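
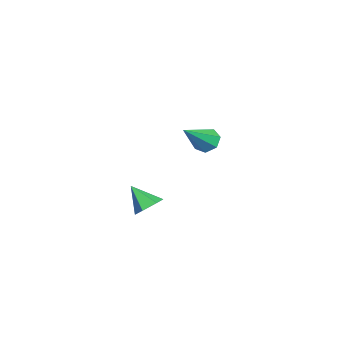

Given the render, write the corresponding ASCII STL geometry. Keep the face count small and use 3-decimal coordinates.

solid 
facet normal 0.249 0.628 -0.738
outer loop
vertex 3.453 -0.48 -3.675
vertex 3.127 0.05 -3.334
vertex 3.814 -0.08 -3.213
endloop
endfacet
facet normal 0.645 -0.750 0.145
outer loop
vertex 3.453 -0.48 -3.675
vertex 3.814 -0.08 -3.213
vertex 2.793 -0.79 -2.346
endloop
endfacet
facet normal 0.249 0.628 -0.738
outer loop
vertex 3.814 -0.08 -3.213
vertex 3.127 0.05 -3.334
vertex 3.488 0.45 -2.872
endloop
endfacet
facet normal 0.671 -0.063 0.739
outer loop
vertex 3.814 -0.08 -3.213
vertex 3.488 0.45 -2.872
vertex 2.793 -0.79 -2.346
endloop
endfacet
facet normal 0.250 0.627 -0.738
outer loop
vertex 3.488 0.45 -2.872
vertex 3.127 0.05 -3.334
vertex 2.801 0.581 -2.993
endloop
endfacet
facet normal -0.078 0.426 0.901
outer loop
vertex 3.488 0.45 -2.872
vertex 2.801 0.581 -2.993
vertex 2.793 -0.79 -2.346
endloop
endfacet
facet normal 0.250 0.627 -0.738
outer loop
vertex 2.801 0.581 -2.993
vertex 3.127 0.05 -3.334
vertex 2.44 0.181 -3.455
endloop
endfacet
facet normal -0.853 0.227 0.470
outer loop
vertex 2.801 0.581 -2.993
vertex 2.44 0.181 -3.455
vertex 2.793 -0.79 -2.346
endloop
endfacet
facet normal 0.250 0.627 -0.738
outer loop
vertex 2.44 0.181 -3.455
vertex 3.127 0.05 -3.334
vertex 2.765 -0.35 -3.796
endloop
endfacet
facet normal -0.880 -0.460 -0.123
outer loop
vertex 2.44 0.181 -3.455
vertex 2.765 -0.35 -3.796
vertex 2.793 -0.79 -2.346
endloop
endfacet
facet normal 0.248 0.628 -0.738
outer loop
vertex 2.765 -0.35 -3.796
vertex 3.127 0.05 -3.334
vertex 3.453 -0.48 -3.675
endloop
endfacet
facet normal -0.129 -0.950 -0.286
outer loop
vertex 2.765 -0.35 -3.796
vertex 3.453 -0.48 -3.675
vertex 2.793 -0.79 -2.346
endloop
endfacet
facet normal -0.702 0.385 -0.599
outer loop
vertex -2.41 1.933 -2.23
vertex -2.85 1.404 -2.054
vertex -2.77 2.037 -1.741
endloop
endfacet
facet normal 0.597 0.752 0.280
outer loop
vertex -2.41 1.933 -2.23
vertex -2.77 2.037 -1.741
vertex -1.41 0.616 -0.826
endloop
endfacet
facet normal -0.702 0.385 -0.600
outer loop
vertex -2.77 2.037 -1.741
vertex -2.85 1.404 -2.054
vertex -3.191 1.664 -1.488
endloop
endfacet
facet normal 0.014 0.551 0.835
outer loop
vertex -2.77 2.037 -1.741
vertex -3.191 1.664 -1.488
vertex -1.41 0.616 -0.826
endloop
endfacet
facet normal -0.702 0.384 -0.599
outer loop
vertex -3.191 1.664 -1.488
vertex -2.85 1.404 -2.054
vertex -3.354 1.096 -1.661
endloop
endfacet
facet normal -0.421 -0.151 0.894
outer loop
vertex -3.191 1.664 -1.488
vertex -3.354 1.096 -1.661
vertex -1.41 0.616 -0.826
endloop
endfacet
facet normal -0.702 0.386 -0.598
outer loop
vertex -3.354 1.096 -1.661
vertex -2.85 1.404 -2.054
vertex -3.138 0.76 -2.131
endloop
endfacet
facet normal -0.382 -0.826 0.415
outer loop
vertex -3.354 1.096 -1.661
vertex -3.138 0.76 -2.131
vertex -1.41 0.616 -0.826
endloop
endfacet
facet normal -0.701 0.385 -0.600
outer loop
vertex -3.138 0.76 -2.131
vertex -2.85 1.404 -2.054
vertex -2.704 0.91 -2.542
endloop
endfacet
facet normal 0.103 -0.965 -0.243
outer loop
vertex -3.138 0.76 -2.131
vertex -2.704 0.91 -2.542
vertex -1.41 0.616 -0.826
endloop
endfacet
facet normal -0.702 0.385 -0.600
outer loop
vertex -2.704 0.91 -2.542
vertex -2.85 1.404 -2.054
vertex -2.38 1.432 -2.586
endloop
endfacet
facet normal 0.668 -0.463 -0.583
outer loop
vertex -2.704 0.91 -2.542
vertex -2.38 1.432 -2.586
vertex -1.41 0.616 -0.826
endloop
endfacet
facet normal -0.702 0.384 -0.600
outer loop
vertex -2.38 1.432 -2.586
vertex -2.85 1.404 -2.054
vertex -2.41 1.933 -2.23
endloop
endfacet
facet normal 0.887 0.301 -0.349
outer loop
vertex -2.38 1.432 -2.586
vertex -2.41 1.933 -2.23
vertex -1.41 0.616 -0.826
endloop
endfacet

endsolid


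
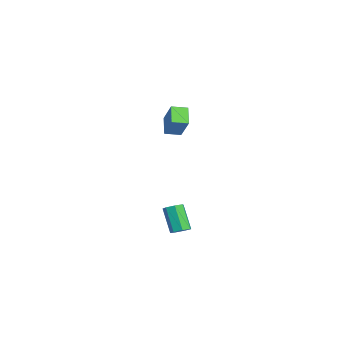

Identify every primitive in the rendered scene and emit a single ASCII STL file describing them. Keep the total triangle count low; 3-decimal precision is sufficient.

solid 
facet normal 0.514 0.187 -0.837
outer loop
vertex 4.37 -1.078 -4.44
vertex 3.997 -0.64 -4.571
vertex 4.497 -0.617 -4.259
endloop
endfacet
facet normal 0.821 -0.390 0.417
outer loop
vertex 4.37 -1.078 -4.44
vertex 4.497 -0.617 -4.259
vertex 3.496 -1.397 -3.018
endloop
endfacet
facet normal 0.821 -0.391 0.417
outer loop
vertex 3.496 -1.397 -3.018
vertex 4.497 -0.617 -4.259
vertex 3.623 -0.936 -2.836
endloop
endfacet
facet normal -0.515 -0.188 0.836
outer loop
vertex 3.496 -1.397 -3.018
vertex 3.623 -0.936 -2.836
vertex 3.123 -0.96 -3.149
endloop
endfacet
facet normal 0.514 0.187 -0.837
outer loop
vertex 4.497 -0.617 -4.259
vertex 3.997 -0.64 -4.571
vertex 4.247 -0.173 -4.313
endloop
endfacet
facet normal 0.705 0.463 0.537
outer loop
vertex 4.497 -0.617 -4.259
vertex 4.247 -0.173 -4.313
vertex 3.623 -0.936 -2.836
endloop
endfacet
facet normal 0.705 0.463 0.537
outer loop
vertex 3.623 -0.936 -2.836
vertex 4.247 -0.173 -4.313
vertex 3.373 -0.492 -2.89
endloop
endfacet
facet normal -0.515 -0.188 0.837
outer loop
vertex 3.623 -0.936 -2.836
vertex 3.373 -0.492 -2.89
vertex 3.123 -0.96 -3.149
endloop
endfacet
facet normal 0.514 0.188 -0.837
outer loop
vertex 4.247 -0.173 -4.313
vertex 3.997 -0.64 -4.571
vertex 3.809 -0.081 -4.561
endloop
endfacet
facet normal 0.060 0.966 0.253
outer loop
vertex 4.247 -0.173 -4.313
vertex 3.809 -0.081 -4.561
vertex 3.373 -0.492 -2.89
endloop
endfacet
facet normal 0.059 0.966 0.253
outer loop
vertex 3.373 -0.492 -2.89
vertex 3.809 -0.081 -4.561
vertex 2.935 -0.4 -3.139
endloop
endfacet
facet normal -0.515 -0.188 0.836
outer loop
vertex 3.373 -0.492 -2.89
vertex 2.935 -0.4 -3.139
vertex 3.123 -0.96 -3.149
endloop
endfacet
facet normal 0.514 0.188 -0.837
outer loop
vertex 3.809 -0.081 -4.561
vertex 3.997 -0.64 -4.571
vertex 3.513 -0.411 -4.817
endloop
endfacet
facet normal -0.633 0.741 -0.223
outer loop
vertex 3.809 -0.081 -4.561
vertex 3.513 -0.411 -4.817
vertex 2.935 -0.4 -3.139
endloop
endfacet
facet normal -0.632 0.742 -0.223
outer loop
vertex 2.935 -0.4 -3.139
vertex 3.513 -0.411 -4.817
vertex 2.638 -0.73 -3.395
endloop
endfacet
facet normal -0.514 -0.187 0.837
outer loop
vertex 2.935 -0.4 -3.139
vertex 2.638 -0.73 -3.395
vertex 3.123 -0.96 -3.149
endloop
endfacet
facet normal 0.514 0.188 -0.837
outer loop
vertex 3.513 -0.411 -4.817
vertex 3.997 -0.64 -4.571
vertex 3.581 -0.913 -4.888
endloop
endfacet
facet normal -0.847 -0.040 -0.530
outer loop
vertex 3.513 -0.411 -4.817
vertex 3.581 -0.913 -4.888
vertex 2.638 -0.73 -3.395
endloop
endfacet
facet normal -0.847 -0.041 -0.530
outer loop
vertex 2.638 -0.73 -3.395
vertex 3.581 -0.913 -4.888
vertex 2.707 -1.232 -3.466
endloop
endfacet
facet normal -0.514 -0.189 0.837
outer loop
vertex 2.638 -0.73 -3.395
vertex 2.707 -1.232 -3.466
vertex 3.123 -0.96 -3.149
endloop
endfacet
facet normal 0.514 0.188 -0.837
outer loop
vertex 3.581 -0.913 -4.888
vertex 3.997 -0.64 -4.571
vertex 3.963 -1.21 -4.72
endloop
endfacet
facet normal -0.424 -0.793 -0.438
outer loop
vertex 3.581 -0.913 -4.888
vertex 3.963 -1.21 -4.72
vertex 2.707 -1.232 -3.466
endloop
endfacet
facet normal -0.424 -0.792 -0.439
outer loop
vertex 2.707 -1.232 -3.466
vertex 3.963 -1.21 -4.72
vertex 3.088 -1.529 -3.298
endloop
endfacet
facet normal -0.515 -0.187 0.837
outer loop
vertex 2.707 -1.232 -3.466
vertex 3.088 -1.529 -3.298
vertex 3.123 -0.96 -3.149
endloop
endfacet
facet normal 0.515 0.188 -0.837
outer loop
vertex 3.963 -1.21 -4.72
vertex 3.997 -0.64 -4.571
vertex 4.37 -1.078 -4.44
endloop
endfacet
facet normal 0.319 -0.948 -0.016
outer loop
vertex 3.963 -1.21 -4.72
vertex 4.37 -1.078 -4.44
vertex 3.088 -1.529 -3.298
endloop
endfacet
facet normal 0.318 -0.948 -0.017
outer loop
vertex 3.088 -1.529 -3.298
vertex 4.37 -1.078 -4.44
vertex 3.496 -1.397 -3.018
endloop
endfacet
facet normal -0.514 -0.188 0.837
outer loop
vertex 3.088 -1.529 -3.298
vertex 3.496 -1.397 -3.018
vertex 3.123 -0.96 -3.149
endloop
endfacet
facet normal -0.617 -0.176 -0.767
outer loop
vertex -4.64 -0.705 0.186
vertex -4.704 0.268 0.014
vertex -3.628 -0.779 -0.611
endloop
endfacet
facet normal 0.065 -0.983 0.173
outer loop
vertex -2.536 -0.468 0.746
vertex -4.64 -0.705 0.186
vertex -3.628 -0.779 -0.611
endloop
endfacet
facet normal -0.617 -0.176 -0.767
outer loop
vertex -3.628 -0.779 -0.611
vertex -4.704 0.268 0.014
vertex -3.692 0.193 -0.783
endloop
endfacet
facet normal 0.784 -0.058 -0.618
outer loop
vertex -3.692 0.193 -0.783
vertex -2.536 -0.468 0.746
vertex -3.628 -0.779 -0.611
endloop
endfacet
facet normal -0.784 0.058 0.618
outer loop
vertex -4.64 -0.705 0.186
vertex -3.612 0.579 1.371
vertex -4.704 0.268 0.014
endloop
endfacet
facet normal 0.064 -0.983 0.174
outer loop
vertex -3.548 -0.393 1.543
vertex -4.64 -0.705 0.186
vertex -2.536 -0.468 0.746
endloop
endfacet
facet normal -0.784 0.058 0.618
outer loop
vertex -3.548 -0.393 1.543
vertex -3.612 0.579 1.371
vertex -4.64 -0.705 0.186
endloop
endfacet
facet normal -0.064 0.983 -0.174
outer loop
vertex -4.704 0.268 0.014
vertex -3.612 0.579 1.371
vertex -3.692 0.193 -0.783
endloop
endfacet
facet normal 0.784 -0.058 -0.618
outer loop
vertex -2.6 0.505 0.574
vertex -2.536 -0.468 0.746
vertex -3.692 0.193 -0.783
endloop
endfacet
facet normal -0.065 0.983 -0.174
outer loop
vertex -3.692 0.193 -0.783
vertex -3.612 0.579 1.371
vertex -2.6 0.505 0.574
endloop
endfacet
facet normal 0.617 0.176 0.767
outer loop
vertex -2.6 0.505 0.574
vertex -3.548 -0.393 1.543
vertex -2.536 -0.468 0.746
endloop
endfacet
facet normal 0.617 0.176 0.767
outer loop
vertex -3.612 0.579 1.371
vertex -3.548 -0.393 1.543
vertex -2.6 0.505 0.574
endloop
endfacet

endsolid


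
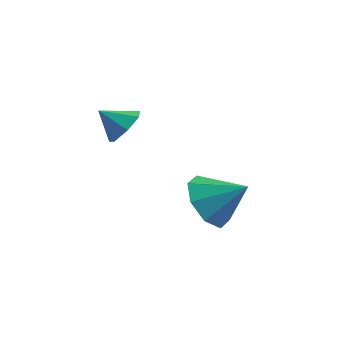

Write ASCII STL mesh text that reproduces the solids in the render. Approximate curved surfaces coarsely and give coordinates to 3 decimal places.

solid 
facet normal -0.796 -0.166 -0.582
outer loop
vertex 2.417 0.411 -5.118
vertex 1.771 0.903 -4.375
vertex 2.343 1.239 -5.253
endloop
endfacet
facet normal 0.939 0.028 -0.342
outer loop
vertex 2.417 0.411 -5.118
vertex 2.343 1.239 -5.253
vertex 2.989 1.157 -3.485
endloop
endfacet
facet normal -0.796 -0.166 -0.582
outer loop
vertex 2.343 1.239 -5.253
vertex 1.771 0.903 -4.375
vertex 1.934 1.87 -4.874
endloop
endfacet
facet normal 0.741 0.626 -0.242
outer loop
vertex 2.343 1.239 -5.253
vertex 1.934 1.87 -4.874
vertex 2.989 1.157 -3.485
endloop
endfacet
facet normal -0.796 -0.166 -0.582
outer loop
vertex 1.934 1.87 -4.874
vertex 1.771 0.903 -4.375
vertex 1.43 1.934 -4.203
endloop
endfacet
facet normal 0.367 0.911 0.189
outer loop
vertex 1.934 1.87 -4.874
vertex 1.43 1.934 -4.203
vertex 2.989 1.157 -3.485
endloop
endfacet
facet normal -0.796 -0.166 -0.583
outer loop
vertex 1.43 1.934 -4.203
vertex 1.771 0.903 -4.375
vertex 1.125 1.395 -3.633
endloop
endfacet
facet normal 0.036 0.716 0.697
outer loop
vertex 1.43 1.934 -4.203
vertex 1.125 1.395 -3.633
vertex 2.989 1.157 -3.485
endloop
endfacet
facet normal -0.796 -0.167 -0.582
outer loop
vertex 1.125 1.395 -3.633
vertex 1.771 0.903 -4.375
vertex 1.199 0.567 -3.497
endloop
endfacet
facet normal -0.058 0.157 0.986
outer loop
vertex 1.125 1.395 -3.633
vertex 1.199 0.567 -3.497
vertex 2.989 1.157 -3.485
endloop
endfacet
facet normal -0.796 -0.166 -0.582
outer loop
vertex 1.199 0.567 -3.497
vertex 1.771 0.903 -4.375
vertex 1.608 -0.064 -3.876
endloop
endfacet
facet normal 0.140 -0.442 0.886
outer loop
vertex 1.199 0.567 -3.497
vertex 1.608 -0.064 -3.876
vertex 2.989 1.157 -3.485
endloop
endfacet
facet normal -0.796 -0.166 -0.582
outer loop
vertex 1.608 -0.064 -3.876
vertex 1.771 0.903 -4.375
vertex 2.112 -0.129 -4.547
endloop
endfacet
facet normal 0.513 -0.727 0.456
outer loop
vertex 1.608 -0.064 -3.876
vertex 2.112 -0.129 -4.547
vertex 2.989 1.157 -3.485
endloop
endfacet
facet normal -0.796 -0.166 -0.582
outer loop
vertex 2.112 -0.129 -4.547
vertex 1.771 0.903 -4.375
vertex 2.417 0.411 -5.118
endloop
endfacet
facet normal 0.845 -0.533 -0.053
outer loop
vertex 2.112 -0.129 -4.547
vertex 2.417 0.411 -5.118
vertex 2.989 1.157 -3.485
endloop
endfacet
facet normal 0.753 0.220 -0.620
outer loop
vertex 0.149 -0.641 -0.149
vertex -0.338 -0.616 -0.732
vertex -0.123 -0.052 -0.271
endloop
endfacet
facet normal 0.014 0.209 0.978
outer loop
vertex 0.149 -0.641 -0.149
vertex -0.123 -0.052 -0.271
vertex -1.122 -0.844 -0.088
endloop
endfacet
facet normal 0.754 0.219 -0.619
outer loop
vertex -0.123 -0.052 -0.271
vertex -0.338 -0.616 -0.732
vertex -0.556 0.112 -0.74
endloop
endfacet
facet normal -0.416 0.667 0.618
outer loop
vertex -0.123 -0.052 -0.271
vertex -0.556 0.112 -0.74
vertex -1.122 -0.844 -0.088
endloop
endfacet
facet normal 0.754 0.219 -0.619
outer loop
vertex -0.556 0.112 -0.74
vertex -0.338 -0.616 -0.732
vertex -0.825 -0.273 -1.204
endloop
endfacet
facet normal -0.845 0.533 0.048
outer loop
vertex -0.556 0.112 -0.74
vertex -0.825 -0.273 -1.204
vertex -1.122 -0.844 -0.088
endloop
endfacet
facet normal 0.754 0.218 -0.620
outer loop
vertex -0.825 -0.273 -1.204
vertex -0.338 -0.616 -0.732
vertex -0.728 -0.916 -1.312
endloop
endfacet
facet normal -0.949 -0.093 -0.300
outer loop
vertex -0.825 -0.273 -1.204
vertex -0.728 -0.916 -1.312
vertex -1.122 -0.844 -0.088
endloop
endfacet
facet normal 0.754 0.219 -0.620
outer loop
vertex -0.728 -0.916 -1.312
vertex -0.338 -0.616 -0.732
vertex -0.337 -1.333 -0.984
endloop
endfacet
facet normal -0.651 -0.741 -0.166
outer loop
vertex -0.728 -0.916 -1.312
vertex -0.337 -1.333 -0.984
vertex -1.122 -0.844 -0.088
endloop
endfacet
facet normal 0.754 0.219 -0.619
outer loop
vertex -0.337 -1.333 -0.984
vertex -0.338 -0.616 -0.732
vertex 0.053 -1.211 -0.466
endloop
endfacet
facet normal -0.175 -0.921 0.349
outer loop
vertex -0.337 -1.333 -0.984
vertex 0.053 -1.211 -0.466
vertex -1.122 -0.844 -0.088
endloop
endfacet
facet normal 0.754 0.218 -0.620
outer loop
vertex 0.053 -1.211 -0.466
vertex -0.338 -0.616 -0.732
vertex 0.149 -0.641 -0.149
endloop
endfacet
facet normal 0.121 -0.498 0.859
outer loop
vertex 0.053 -1.211 -0.466
vertex 0.149 -0.641 -0.149
vertex -1.122 -0.844 -0.088
endloop
endfacet

endsolid


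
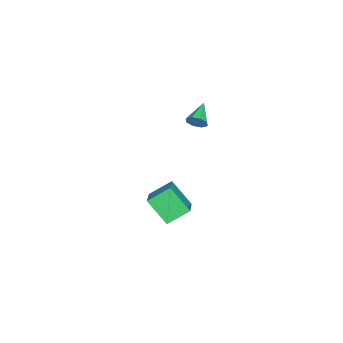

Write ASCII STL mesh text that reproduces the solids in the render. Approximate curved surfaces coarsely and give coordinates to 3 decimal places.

solid 
facet normal 0.920 0.018 -0.391
outer loop
vertex 1.685 -1.391 3.185
vertex 1.479 -1.208 2.709
vertex 1.669 -0.971 3.167
endloop
endfacet
facet normal 0.024 0.044 0.999
outer loop
vertex 1.685 -1.391 3.185
vertex 1.669 -0.971 3.167
vertex 0.301 -1.232 3.211
endloop
endfacet
facet normal 0.920 0.018 -0.391
outer loop
vertex 1.669 -0.971 3.167
vertex 1.479 -1.208 2.709
vertex 1.542 -0.69 2.881
endloop
endfacet
facet normal -0.107 0.685 0.721
outer loop
vertex 1.669 -0.971 3.167
vertex 1.542 -0.69 2.881
vertex 0.301 -1.232 3.211
endloop
endfacet
facet normal 0.919 0.019 -0.393
outer loop
vertex 1.542 -0.69 2.881
vertex 1.479 -1.208 2.709
vertex 1.377 -0.712 2.494
endloop
endfacet
facet normal -0.374 0.921 0.107
outer loop
vertex 1.542 -0.69 2.881
vertex 1.377 -0.712 2.494
vertex 0.301 -1.232 3.211
endloop
endfacet
facet normal 0.920 0.019 -0.393
outer loop
vertex 1.377 -0.712 2.494
vertex 1.479 -1.208 2.709
vertex 1.272 -1.025 2.233
endloop
endfacet
facet normal -0.621 0.614 -0.487
outer loop
vertex 1.377 -0.712 2.494
vertex 1.272 -1.025 2.233
vertex 0.301 -1.232 3.211
endloop
endfacet
facet normal 0.919 0.018 -0.393
outer loop
vertex 1.272 -1.025 2.233
vertex 1.479 -1.208 2.709
vertex 1.288 -1.446 2.251
endloop
endfacet
facet normal -0.702 -0.057 -0.709
outer loop
vertex 1.272 -1.025 2.233
vertex 1.288 -1.446 2.251
vertex 0.301 -1.232 3.211
endloop
endfacet
facet normal 0.920 0.017 -0.392
outer loop
vertex 1.288 -1.446 2.251
vertex 1.479 -1.208 2.709
vertex 1.415 -1.727 2.537
endloop
endfacet
facet normal -0.571 -0.698 -0.432
outer loop
vertex 1.288 -1.446 2.251
vertex 1.415 -1.727 2.537
vertex 0.301 -1.232 3.211
endloop
endfacet
facet normal 0.919 0.017 -0.393
outer loop
vertex 1.415 -1.727 2.537
vertex 1.479 -1.208 2.709
vertex 1.58 -1.705 2.924
endloop
endfacet
facet normal -0.305 -0.935 0.183
outer loop
vertex 1.415 -1.727 2.537
vertex 1.58 -1.705 2.924
vertex 0.301 -1.232 3.211
endloop
endfacet
facet normal 0.920 0.018 -0.391
outer loop
vertex 1.58 -1.705 2.924
vertex 1.479 -1.208 2.709
vertex 1.685 -1.391 3.185
endloop
endfacet
facet normal -0.057 -0.627 0.777
outer loop
vertex 1.58 -1.705 2.924
vertex 1.685 -1.391 3.185
vertex 0.301 -1.232 3.211
endloop
endfacet
facet normal -0.860 -0.228 -0.457
outer loop
vertex 0.57 -2.717 -2.817
vertex 0.901 -1.618 -3.987
vertex 1.203 -3.671 -3.532
endloop
endfacet
facet normal -0.202 -0.670 0.715
outer loop
vertex 2.519 -3.322 -2.833
vertex 0.57 -2.717 -2.817
vertex 1.203 -3.671 -3.532
endloop
endfacet
facet normal -0.859 -0.228 -0.458
outer loop
vertex 1.203 -3.671 -3.532
vertex 0.901 -1.618 -3.987
vertex 1.535 -2.571 -4.703
endloop
endfacet
facet normal 0.469 -0.706 -0.530
outer loop
vertex 1.535 -2.571 -4.703
vertex 2.519 -3.322 -2.833
vertex 1.203 -3.671 -3.532
endloop
endfacet
facet normal -0.469 0.706 0.531
outer loop
vertex 0.57 -2.717 -2.817
vertex 2.217 -1.269 -3.288
vertex 0.901 -1.618 -3.987
endloop
endfacet
facet normal -0.202 -0.671 0.714
outer loop
vertex 1.885 -2.369 -2.117
vertex 0.57 -2.717 -2.817
vertex 2.519 -3.322 -2.833
endloop
endfacet
facet normal -0.469 0.706 0.530
outer loop
vertex 1.885 -2.369 -2.117
vertex 2.217 -1.269 -3.288
vertex 0.57 -2.717 -2.817
endloop
endfacet
facet normal 0.201 0.670 -0.714
outer loop
vertex 0.901 -1.618 -3.987
vertex 2.217 -1.269 -3.288
vertex 1.535 -2.571 -4.703
endloop
endfacet
facet normal 0.469 -0.706 -0.530
outer loop
vertex 2.85 -2.223 -4.003
vertex 2.519 -3.322 -2.833
vertex 1.535 -2.571 -4.703
endloop
endfacet
facet normal 0.203 0.670 -0.714
outer loop
vertex 1.535 -2.571 -4.703
vertex 2.217 -1.269 -3.288
vertex 2.85 -2.223 -4.003
endloop
endfacet
facet normal 0.859 0.228 0.457
outer loop
vertex 2.85 -2.223 -4.003
vertex 1.885 -2.369 -2.117
vertex 2.519 -3.322 -2.833
endloop
endfacet
facet normal 0.860 0.228 0.457
outer loop
vertex 2.217 -1.269 -3.288
vertex 1.885 -2.369 -2.117
vertex 2.85 -2.223 -4.003
endloop
endfacet

endsolid


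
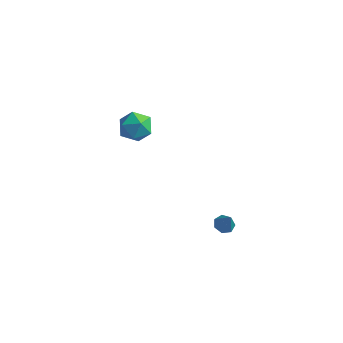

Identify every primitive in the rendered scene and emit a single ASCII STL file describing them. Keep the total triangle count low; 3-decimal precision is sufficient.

solid 
facet normal -0.377 0.201 -0.904
outer loop
vertex 3.684 -4.009 1.952
vertex 3.222 -3.823 2.186
vertex 3.678 -3.543 2.058
endloop
endfacet
facet normal 1.000 0.008 0.021
outer loop
vertex 3.684 -4.009 1.952
vertex 3.678 -3.543 2.058
vertex 3.658 -4.057 3.234
endloop
endfacet
facet normal -0.377 0.200 -0.904
outer loop
vertex 3.678 -3.543 2.058
vertex 3.222 -3.823 2.186
vertex 3.328 -3.289 2.26
endloop
endfacet
facet normal 0.669 0.677 0.307
outer loop
vertex 3.678 -3.543 2.058
vertex 3.328 -3.289 2.26
vertex 3.658 -4.057 3.234
endloop
endfacet
facet normal -0.376 0.200 -0.905
outer loop
vertex 3.328 -3.289 2.26
vertex 3.222 -3.823 2.186
vertex 2.899 -3.436 2.406
endloop
endfacet
facet normal -0.052 0.776 0.629
outer loop
vertex 3.328 -3.289 2.26
vertex 2.899 -3.436 2.406
vertex 3.658 -4.057 3.234
endloop
endfacet
facet normal -0.375 0.201 -0.905
outer loop
vertex 2.899 -3.436 2.406
vertex 3.222 -3.823 2.186
vertex 2.712 -3.875 2.386
endloop
endfacet
facet normal -0.624 0.232 0.746
outer loop
vertex 2.899 -3.436 2.406
vertex 2.712 -3.875 2.386
vertex 3.658 -4.057 3.234
endloop
endfacet
facet normal -0.375 0.202 -0.905
outer loop
vertex 2.712 -3.875 2.386
vertex 3.222 -3.823 2.186
vertex 2.909 -4.275 2.215
endloop
endfacet
facet normal -0.615 -0.546 0.569
outer loop
vertex 2.712 -3.875 2.386
vertex 2.909 -4.275 2.215
vertex 3.658 -4.057 3.234
endloop
endfacet
facet normal -0.376 0.202 -0.904
outer loop
vertex 2.909 -4.275 2.215
vertex 3.222 -3.823 2.186
vertex 3.342 -4.334 2.022
endloop
endfacet
facet normal -0.030 -0.973 0.230
outer loop
vertex 2.909 -4.275 2.215
vertex 3.342 -4.334 2.022
vertex 3.658 -4.057 3.234
endloop
endfacet
facet normal -0.377 0.202 -0.904
outer loop
vertex 3.342 -4.334 2.022
vertex 3.222 -3.823 2.186
vertex 3.684 -4.009 1.952
endloop
endfacet
facet normal 0.687 -0.726 -0.013
outer loop
vertex 3.342 -4.334 2.022
vertex 3.684 -4.009 1.952
vertex 3.658 -4.057 3.234
endloop
endfacet
facet normal 0.264 0.964 -0.013
outer loop
vertex -3.288 0.75 2.763
vertex -4.064 0.97 3.352
vertex -3.182 0.734 3.757
endloop
endfacet
facet normal 0.835 0.544 -0.080
outer loop
vertex -3.288 0.75 2.763
vertex -3.182 0.734 3.757
vertex -2.768 0.016 3.199
endloop
endfacet
facet normal 0.741 0.135 -0.657
outer loop
vertex -3.288 0.75 2.763
vertex -2.768 0.016 3.199
vertex -3.395 -0.192 2.449
endloop
endfacet
facet normal 0.111 0.303 -0.947
outer loop
vertex -3.288 0.75 2.763
vertex -3.395 -0.192 2.449
vertex -4.196 0.397 2.544
endloop
endfacet
facet normal -0.185 0.816 -0.548
outer loop
vertex -3.288 0.75 2.763
vertex -4.196 0.397 2.544
vertex -4.064 0.97 3.352
endloop
endfacet
facet normal 0.863 0.116 0.491
outer loop
vertex -2.768 0.016 3.199
vertex -3.182 0.734 3.757
vertex -3.224 -0.217 4.056
endloop
endfacet
facet normal -0.062 0.798 0.600
outer loop
vertex -3.182 0.734 3.757
vertex -4.064 0.97 3.352
vertex -4.025 0.372 4.151
endloop
endfacet
facet normal -0.786 0.557 -0.267
outer loop
vertex -4.064 0.97 3.352
vertex -4.196 0.397 2.544
vertex -4.652 0.164 3.401
endloop
endfacet
facet normal -0.309 -0.273 -0.911
outer loop
vertex -4.196 0.397 2.544
vertex -3.395 -0.192 2.449
vertex -4.238 -0.554 2.843
endloop
endfacet
facet normal 0.711 -0.546 -0.443
outer loop
vertex -3.395 -0.192 2.449
vertex -2.768 0.016 3.199
vertex -3.356 -0.79 3.248
endloop
endfacet
facet normal -0.111 -0.303 0.947
outer loop
vertex -4.132 -0.57 3.837
vertex -3.224 -0.217 4.056
vertex -4.025 0.372 4.151
endloop
endfacet
facet normal -0.741 -0.135 0.657
outer loop
vertex -4.132 -0.57 3.837
vertex -4.025 0.372 4.151
vertex -4.652 0.164 3.401
endloop
endfacet
facet normal -0.835 -0.544 0.080
outer loop
vertex -4.132 -0.57 3.837
vertex -4.652 0.164 3.401
vertex -4.238 -0.554 2.843
endloop
endfacet
facet normal -0.264 -0.964 0.013
outer loop
vertex -4.132 -0.57 3.837
vertex -4.238 -0.554 2.843
vertex -3.356 -0.79 3.248
endloop
endfacet
facet normal 0.185 -0.816 0.548
outer loop
vertex -4.132 -0.57 3.837
vertex -3.356 -0.79 3.248
vertex -3.224 -0.217 4.056
endloop
endfacet
facet normal 0.309 0.273 0.911
outer loop
vertex -4.025 0.372 4.151
vertex -3.224 -0.217 4.056
vertex -3.182 0.734 3.757
endloop
endfacet
facet normal -0.711 0.546 0.443
outer loop
vertex -4.652 0.164 3.401
vertex -4.025 0.372 4.151
vertex -4.064 0.97 3.352
endloop
endfacet
facet normal -0.863 -0.116 -0.491
outer loop
vertex -4.238 -0.554 2.843
vertex -4.652 0.164 3.401
vertex -4.196 0.397 2.544
endloop
endfacet
facet normal 0.062 -0.798 -0.600
outer loop
vertex -3.356 -0.79 3.248
vertex -4.238 -0.554 2.843
vertex -3.395 -0.192 2.449
endloop
endfacet
facet normal 0.786 -0.557 0.267
outer loop
vertex -3.224 -0.217 4.056
vertex -3.356 -0.79 3.248
vertex -2.768 0.016 3.199
endloop
endfacet

endsolid


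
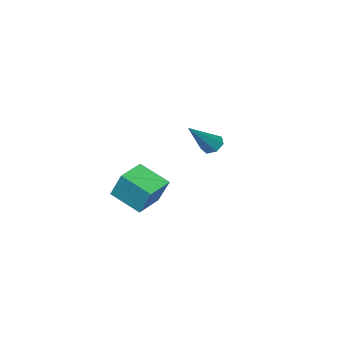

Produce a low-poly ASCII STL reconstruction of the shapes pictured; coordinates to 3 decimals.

solid 
facet normal -0.728 -0.149 -0.669
outer loop
vertex -3.886 -3.595 2.342
vertex -4.283 -3.744 2.807
vertex -4.168 -3.178 2.556
endloop
endfacet
facet normal 0.628 0.647 -0.432
outer loop
vertex -3.886 -3.595 2.342
vertex -4.168 -3.178 2.556
vertex -2.777 -3.436 4.193
endloop
endfacet
facet normal -0.727 -0.149 -0.670
outer loop
vertex -4.168 -3.178 2.556
vertex -4.283 -3.744 2.807
vertex -4.537 -3.188 2.959
endloop
endfacet
facet normal 0.075 0.993 0.093
outer loop
vertex -4.168 -3.178 2.556
vertex -4.537 -3.188 2.959
vertex -2.777 -3.436 4.193
endloop
endfacet
facet normal -0.728 -0.149 -0.670
outer loop
vertex -4.537 -3.188 2.959
vertex -4.283 -3.744 2.807
vertex -4.715 -3.617 3.248
endloop
endfacet
facet normal -0.390 0.620 0.681
outer loop
vertex -4.537 -3.188 2.959
vertex -4.715 -3.617 3.248
vertex -2.777 -3.436 4.193
endloop
endfacet
facet normal -0.727 -0.149 -0.670
outer loop
vertex -4.715 -3.617 3.248
vertex -4.283 -3.744 2.807
vertex -4.568 -4.142 3.205
endloop
endfacet
facet normal -0.416 -0.189 0.889
outer loop
vertex -4.715 -3.617 3.248
vertex -4.568 -4.142 3.205
vertex -2.777 -3.436 4.193
endloop
endfacet
facet normal -0.727 -0.149 -0.670
outer loop
vertex -4.568 -4.142 3.205
vertex -4.283 -3.744 2.807
vertex -4.206 -4.367 2.862
endloop
endfacet
facet normal 0.017 -0.828 0.561
outer loop
vertex -4.568 -4.142 3.205
vertex -4.206 -4.367 2.862
vertex -2.777 -3.436 4.193
endloop
endfacet
facet normal -0.728 -0.149 -0.669
outer loop
vertex -4.206 -4.367 2.862
vertex -4.283 -3.744 2.807
vertex -3.903 -4.124 2.478
endloop
endfacet
facet normal 0.581 -0.812 -0.056
outer loop
vertex -4.206 -4.367 2.862
vertex -3.903 -4.124 2.478
vertex -2.777 -3.436 4.193
endloop
endfacet
facet normal -0.728 -0.149 -0.669
outer loop
vertex -3.903 -4.124 2.478
vertex -4.283 -3.744 2.807
vertex -3.886 -3.595 2.342
endloop
endfacet
facet normal 0.853 -0.155 -0.498
outer loop
vertex -3.903 -4.124 2.478
vertex -3.886 -3.595 2.342
vertex -2.777 -3.436 4.193
endloop
endfacet
facet normal -0.444 0.740 -0.505
outer loop
vertex 0.704 0.759 2.773
vertex 1.941 1.286 2.458
vertex 0.743 -0.137 1.424
endloop
endfacet
facet normal -0.896 -0.381 0.227
outer loop
vertex 1.479 -1.366 2.262
vertex 0.704 0.759 2.773
vertex 0.743 -0.137 1.424
endloop
endfacet
facet normal -0.444 0.740 -0.504
outer loop
vertex 0.743 -0.137 1.424
vertex 1.941 1.286 2.458
vertex 1.979 0.39 1.109
endloop
endfacet
facet normal 0.024 -0.553 -0.833
outer loop
vertex 1.979 0.39 1.109
vertex 1.479 -1.366 2.262
vertex 0.743 -0.137 1.424
endloop
endfacet
facet normal -0.024 0.553 0.833
outer loop
vertex 0.704 0.759 2.773
vertex 2.677 0.057 3.296
vertex 1.941 1.286 2.458
endloop
endfacet
facet normal -0.896 -0.382 0.228
outer loop
vertex 1.441 -0.47 3.611
vertex 0.704 0.759 2.773
vertex 1.479 -1.366 2.262
endloop
endfacet
facet normal -0.024 0.553 0.833
outer loop
vertex 1.441 -0.47 3.611
vertex 2.677 0.057 3.296
vertex 0.704 0.759 2.773
endloop
endfacet
facet normal 0.896 0.381 -0.228
outer loop
vertex 1.941 1.286 2.458
vertex 2.677 0.057 3.296
vertex 1.979 0.39 1.109
endloop
endfacet
facet normal 0.024 -0.553 -0.833
outer loop
vertex 2.716 -0.839 1.947
vertex 1.479 -1.366 2.262
vertex 1.979 0.39 1.109
endloop
endfacet
facet normal 0.896 0.382 -0.228
outer loop
vertex 1.979 0.39 1.109
vertex 2.677 0.057 3.296
vertex 2.716 -0.839 1.947
endloop
endfacet
facet normal 0.444 -0.741 0.504
outer loop
vertex 2.716 -0.839 1.947
vertex 1.441 -0.47 3.611
vertex 1.479 -1.366 2.262
endloop
endfacet
facet normal 0.444 -0.740 0.505
outer loop
vertex 2.677 0.057 3.296
vertex 1.441 -0.47 3.611
vertex 2.716 -0.839 1.947
endloop
endfacet

endsolid


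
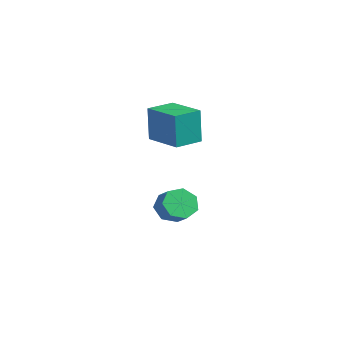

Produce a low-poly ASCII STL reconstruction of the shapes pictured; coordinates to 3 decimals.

solid 
facet normal -0.980 -0.196 -0.014
outer loop
vertex -1.819 -0.284 3.409
vertex -2.108 1.157 3.452
vertex -1.803 -0.224 1.5
endloop
endfacet
facet normal 0.197 -0.980 -0.029
outer loop
vertex 0.128 0.163 1.528
vertex -1.819 -0.284 3.409
vertex -1.803 -0.224 1.5
endloop
endfacet
facet normal -0.980 -0.197 -0.014
outer loop
vertex -1.803 -0.224 1.5
vertex -2.108 1.157 3.452
vertex -2.093 1.216 1.543
endloop
endfacet
facet normal 0.008 0.031 -0.999
outer loop
vertex -2.093 1.216 1.543
vertex 0.128 0.163 1.528
vertex -1.803 -0.224 1.5
endloop
endfacet
facet normal -0.008 -0.031 0.999
outer loop
vertex -1.819 -0.284 3.409
vertex -0.177 1.544 3.48
vertex -2.108 1.157 3.452
endloop
endfacet
facet normal 0.197 -0.980 -0.029
outer loop
vertex 0.113 0.104 3.437
vertex -1.819 -0.284 3.409
vertex 0.128 0.163 1.528
endloop
endfacet
facet normal -0.008 -0.031 0.999
outer loop
vertex 0.113 0.104 3.437
vertex -0.177 1.544 3.48
vertex -1.819 -0.284 3.409
endloop
endfacet
facet normal -0.197 0.980 0.029
outer loop
vertex -2.108 1.157 3.452
vertex -0.177 1.544 3.48
vertex -2.093 1.216 1.543
endloop
endfacet
facet normal 0.008 0.031 -0.999
outer loop
vertex -0.161 1.604 1.571
vertex 0.128 0.163 1.528
vertex -2.093 1.216 1.543
endloop
endfacet
facet normal -0.197 0.980 0.029
outer loop
vertex -2.093 1.216 1.543
vertex -0.177 1.544 3.48
vertex -0.161 1.604 1.571
endloop
endfacet
facet normal 0.980 0.196 0.014
outer loop
vertex -0.161 1.604 1.571
vertex 0.113 0.104 3.437
vertex 0.128 0.163 1.528
endloop
endfacet
facet normal 0.980 0.197 0.014
outer loop
vertex -0.177 1.544 3.48
vertex 0.113 0.104 3.437
vertex -0.161 1.604 1.571
endloop
endfacet
facet normal -0.848 0.007 -0.530
outer loop
vertex -2.094 1.397 -4.225
vertex -2.592 1.354 -3.429
vertex -2.295 2.115 -3.894
endloop
endfacet
facet normal 0.470 0.475 -0.744
outer loop
vertex -2.094 1.397 -4.225
vertex -2.295 2.115 -3.894
vertex -1.17 1.389 -3.647
endloop
endfacet
facet normal 0.470 0.475 -0.744
outer loop
vertex -1.17 1.389 -3.647
vertex -2.295 2.115 -3.894
vertex -1.371 2.107 -3.316
endloop
endfacet
facet normal 0.848 -0.007 0.530
outer loop
vertex -1.17 1.389 -3.647
vertex -1.371 2.107 -3.316
vertex -1.668 1.346 -2.851
endloop
endfacet
facet normal -0.848 0.007 -0.530
outer loop
vertex -2.295 2.115 -3.894
vertex -2.592 1.354 -3.429
vertex -2.72 2.26 -3.212
endloop
endfacet
facet normal 0.100 0.984 -0.147
outer loop
vertex -2.295 2.115 -3.894
vertex -2.72 2.26 -3.212
vertex -1.371 2.107 -3.316
endloop
endfacet
facet normal 0.100 0.984 -0.147
outer loop
vertex -1.371 2.107 -3.316
vertex -2.72 2.26 -3.212
vertex -1.796 2.252 -2.635
endloop
endfacet
facet normal 0.848 -0.007 0.530
outer loop
vertex -1.371 2.107 -3.316
vertex -1.796 2.252 -2.635
vertex -1.668 1.346 -2.851
endloop
endfacet
facet normal -0.848 0.007 -0.530
outer loop
vertex -2.72 2.26 -3.212
vertex -2.592 1.354 -3.429
vertex -3.048 1.722 -2.694
endloop
endfacet
facet normal -0.345 0.752 0.562
outer loop
vertex -2.72 2.26 -3.212
vertex -3.048 1.722 -2.694
vertex -1.796 2.252 -2.635
endloop
endfacet
facet normal -0.345 0.752 0.562
outer loop
vertex -1.796 2.252 -2.635
vertex -3.048 1.722 -2.694
vertex -2.124 1.714 -2.116
endloop
endfacet
facet normal 0.848 -0.006 0.529
outer loop
vertex -1.796 2.252 -2.635
vertex -2.124 1.714 -2.116
vertex -1.668 1.346 -2.851
endloop
endfacet
facet normal -0.848 0.007 -0.530
outer loop
vertex -3.048 1.722 -2.694
vertex -2.592 1.354 -3.429
vertex -3.033 0.907 -2.729
endloop
endfacet
facet normal -0.530 -0.046 0.847
outer loop
vertex -3.048 1.722 -2.694
vertex -3.033 0.907 -2.729
vertex -2.124 1.714 -2.116
endloop
endfacet
facet normal -0.530 -0.046 0.847
outer loop
vertex -2.124 1.714 -2.116
vertex -3.033 0.907 -2.729
vertex -2.109 0.899 -2.151
endloop
endfacet
facet normal 0.848 -0.007 0.530
outer loop
vertex -2.124 1.714 -2.116
vertex -2.109 0.899 -2.151
vertex -1.668 1.346 -2.851
endloop
endfacet
facet normal -0.848 0.007 -0.530
outer loop
vertex -3.033 0.907 -2.729
vertex -2.592 1.354 -3.429
vertex -2.686 0.429 -3.291
endloop
endfacet
facet normal -0.316 -0.810 0.494
outer loop
vertex -3.033 0.907 -2.729
vertex -2.686 0.429 -3.291
vertex -2.109 0.899 -2.151
endloop
endfacet
facet normal -0.316 -0.810 0.494
outer loop
vertex -2.109 0.899 -2.151
vertex -2.686 0.429 -3.291
vertex -1.762 0.421 -2.713
endloop
endfacet
facet normal 0.848 -0.007 0.530
outer loop
vertex -2.109 0.899 -2.151
vertex -1.762 0.421 -2.713
vertex -1.668 1.346 -2.851
endloop
endfacet
facet normal -0.848 0.007 -0.530
outer loop
vertex -2.686 0.429 -3.291
vertex -2.592 1.354 -3.429
vertex -2.268 0.647 -3.957
endloop
endfacet
facet normal 0.136 -0.964 -0.230
outer loop
vertex -2.686 0.429 -3.291
vertex -2.268 0.647 -3.957
vertex -1.762 0.421 -2.713
endloop
endfacet
facet normal 0.136 -0.964 -0.230
outer loop
vertex -1.762 0.421 -2.713
vertex -2.268 0.647 -3.957
vertex -1.344 0.639 -3.379
endloop
endfacet
facet normal 0.848 -0.007 0.530
outer loop
vertex -1.762 0.421 -2.713
vertex -1.344 0.639 -3.379
vertex -1.668 1.346 -2.851
endloop
endfacet
facet normal -0.848 0.007 -0.530
outer loop
vertex -2.268 0.647 -3.957
vertex -2.592 1.354 -3.429
vertex -2.094 1.397 -4.225
endloop
endfacet
facet normal 0.485 -0.392 -0.782
outer loop
vertex -2.268 0.647 -3.957
vertex -2.094 1.397 -4.225
vertex -1.344 0.639 -3.379
endloop
endfacet
facet normal 0.485 -0.392 -0.782
outer loop
vertex -1.344 0.639 -3.379
vertex -2.094 1.397 -4.225
vertex -1.17 1.389 -3.647
endloop
endfacet
facet normal 0.848 -0.007 0.530
outer loop
vertex -1.344 0.639 -3.379
vertex -1.17 1.389 -3.647
vertex -1.668 1.346 -2.851
endloop
endfacet

endsolid


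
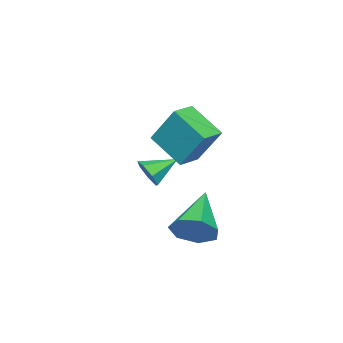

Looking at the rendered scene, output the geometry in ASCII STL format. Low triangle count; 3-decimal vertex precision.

solid 
facet normal -0.986 0.166 -0.016
outer loop
vertex -0.686 0.635 2.276
vertex -0.546 1.606 3.688
vertex -0.462 1.88 1.398
endloop
endfacet
facet normal -0.082 -0.565 -0.821
outer loop
vertex 0.406 1.734 1.412
vertex -0.686 0.635 2.276
vertex -0.462 1.88 1.398
endloop
endfacet
facet normal -0.986 0.167 -0.016
outer loop
vertex -0.462 1.88 1.398
vertex -0.546 1.606 3.688
vertex -0.321 2.851 2.81
endloop
endfacet
facet normal 0.145 0.808 -0.570
outer loop
vertex -0.321 2.851 2.81
vertex 0.406 1.734 1.412
vertex -0.462 1.88 1.398
endloop
endfacet
facet normal -0.145 -0.808 0.570
outer loop
vertex -0.686 0.635 2.276
vertex 0.322 1.46 3.702
vertex -0.546 1.606 3.688
endloop
endfacet
facet normal -0.082 -0.564 -0.821
outer loop
vertex 0.181 0.489 2.29
vertex -0.686 0.635 2.276
vertex 0.406 1.734 1.412
endloop
endfacet
facet normal -0.145 -0.808 0.570
outer loop
vertex 0.181 0.489 2.29
vertex 0.322 1.46 3.702
vertex -0.686 0.635 2.276
endloop
endfacet
facet normal 0.082 0.564 0.821
outer loop
vertex -0.546 1.606 3.688
vertex 0.322 1.46 3.702
vertex -0.321 2.851 2.81
endloop
endfacet
facet normal 0.145 0.808 -0.570
outer loop
vertex 0.546 2.705 2.824
vertex 0.406 1.734 1.412
vertex -0.321 2.851 2.81
endloop
endfacet
facet normal 0.082 0.565 0.821
outer loop
vertex -0.321 2.851 2.81
vertex 0.322 1.46 3.702
vertex 0.546 2.705 2.824
endloop
endfacet
facet normal 0.986 -0.166 0.017
outer loop
vertex 0.546 2.705 2.824
vertex 0.181 0.489 2.29
vertex 0.406 1.734 1.412
endloop
endfacet
facet normal 0.986 -0.166 0.016
outer loop
vertex 0.322 1.46 3.702
vertex 0.181 0.489 2.29
vertex 0.546 2.705 2.824
endloop
endfacet
facet normal 0.817 0.260 -0.515
outer loop
vertex 3.207 3.354 0.404
vertex 2.74 3.618 -0.203
vertex 3.014 4.029 0.439
endloop
endfacet
facet normal 0.184 0.002 0.983
outer loop
vertex 3.207 3.354 0.404
vertex 3.014 4.029 0.439
vertex 1.18 3.122 0.783
endloop
endfacet
facet normal 0.817 0.260 -0.515
outer loop
vertex 3.014 4.029 0.439
vertex 2.74 3.618 -0.203
vertex 2.615 4.394 -0.01
endloop
endfacet
facet normal -0.196 0.668 0.718
outer loop
vertex 3.014 4.029 0.439
vertex 2.615 4.394 -0.01
vertex 1.18 3.122 0.783
endloop
endfacet
facet normal 0.816 0.260 -0.516
outer loop
vertex 2.615 4.394 -0.01
vertex 2.74 3.618 -0.203
vertex 2.31 4.175 -0.603
endloop
endfacet
facet normal -0.646 0.761 0.051
outer loop
vertex 2.615 4.394 -0.01
vertex 2.31 4.175 -0.603
vertex 1.18 3.122 0.783
endloop
endfacet
facet normal 0.816 0.259 -0.517
outer loop
vertex 2.31 4.175 -0.603
vertex 2.74 3.618 -0.203
vertex 2.328 3.536 -0.895
endloop
endfacet
facet normal -0.830 0.212 -0.516
outer loop
vertex 2.31 4.175 -0.603
vertex 2.328 3.536 -0.895
vertex 1.18 3.122 0.783
endloop
endfacet
facet normal 0.816 0.260 -0.517
outer loop
vertex 2.328 3.536 -0.895
vertex 2.74 3.618 -0.203
vertex 2.657 2.958 -0.666
endloop
endfacet
facet normal -0.608 -0.566 -0.556
outer loop
vertex 2.328 3.536 -0.895
vertex 2.657 2.958 -0.666
vertex 1.18 3.122 0.783
endloop
endfacet
facet normal 0.817 0.259 -0.515
outer loop
vertex 2.657 2.958 -0.666
vertex 2.74 3.618 -0.203
vertex 3.048 2.877 -0.087
endloop
endfacet
facet normal -0.148 -0.988 -0.039
outer loop
vertex 2.657 2.958 -0.666
vertex 3.048 2.877 -0.087
vertex 1.18 3.122 0.783
endloop
endfacet
facet normal 0.817 0.259 -0.516
outer loop
vertex 3.048 2.877 -0.087
vertex 2.74 3.618 -0.203
vertex 3.207 3.354 0.404
endloop
endfacet
facet normal 0.205 -0.734 0.647
outer loop
vertex 3.048 2.877 -0.087
vertex 3.207 3.354 0.404
vertex 1.18 3.122 0.783
endloop
endfacet
facet normal 0.708 -0.549 -0.444
outer loop
vertex -0.717 -0.377 0.553
vertex -1.079 -0.417 0.026
vertex -0.641 0.025 0.177
endloop
endfacet
facet normal 0.315 0.616 0.722
outer loop
vertex -0.717 -0.377 0.553
vertex -0.641 0.025 0.177
vertex -1.921 0.237 0.554
endloop
endfacet
facet normal 0.708 -0.549 -0.445
outer loop
vertex -0.641 0.025 0.177
vertex -1.079 -0.417 0.026
vertex -0.894 0.095 -0.312
endloop
endfacet
facet normal 0.177 0.983 0.049
outer loop
vertex -0.641 0.025 0.177
vertex -0.894 0.095 -0.312
vertex -1.921 0.237 0.554
endloop
endfacet
facet normal 0.708 -0.549 -0.444
outer loop
vertex -0.894 0.095 -0.312
vertex -1.079 -0.417 0.026
vertex -1.286 -0.221 -0.547
endloop
endfacet
facet normal -0.327 0.791 -0.518
outer loop
vertex -0.894 0.095 -0.312
vertex -1.286 -0.221 -0.547
vertex -1.921 0.237 0.554
endloop
endfacet
facet normal 0.708 -0.549 -0.444
outer loop
vertex -1.286 -0.221 -0.547
vertex -1.079 -0.417 0.026
vertex -1.522 -0.684 -0.351
endloop
endfacet
facet normal -0.816 0.184 -0.547
outer loop
vertex -1.286 -0.221 -0.547
vertex -1.522 -0.684 -0.351
vertex -1.921 0.237 0.554
endloop
endfacet
facet normal 0.708 -0.549 -0.444
outer loop
vertex -1.522 -0.684 -0.351
vertex -1.079 -0.417 0.026
vertex -1.424 -0.946 0.129
endloop
endfacet
facet normal -0.924 -0.381 -0.019
outer loop
vertex -1.522 -0.684 -0.351
vertex -1.424 -0.946 0.129
vertex -1.921 0.237 0.554
endloop
endfacet
facet normal 0.709 -0.549 -0.444
outer loop
vertex -1.424 -0.946 0.129
vertex -1.079 -0.417 0.026
vertex -1.066 -0.809 0.531
endloop
endfacet
facet normal -0.568 -0.479 0.669
outer loop
vertex -1.424 -0.946 0.129
vertex -1.066 -0.809 0.531
vertex -1.921 0.237 0.554
endloop
endfacet
facet normal 0.708 -0.549 -0.444
outer loop
vertex -1.066 -0.809 0.531
vertex -1.079 -0.417 0.026
vertex -0.717 -0.377 0.553
endloop
endfacet
facet normal -0.018 -0.037 0.999
outer loop
vertex -1.066 -0.809 0.531
vertex -0.717 -0.377 0.553
vertex -1.921 0.237 0.554
endloop
endfacet

endsolid


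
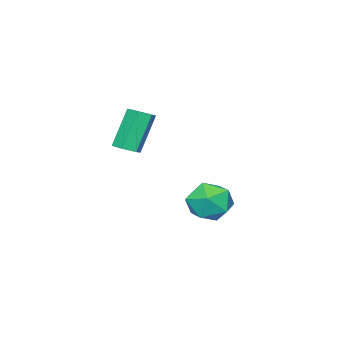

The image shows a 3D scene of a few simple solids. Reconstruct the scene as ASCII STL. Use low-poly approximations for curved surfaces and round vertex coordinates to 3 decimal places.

solid 
facet normal -0.382 -0.607 0.697
outer loop
vertex -1.076 -0.591 -2.501
vertex -0.311 -1.43 -2.813
vertex -0.023 -0.652 -1.977
endloop
endfacet
facet normal -0.441 0.075 0.894
outer loop
vertex -1.076 -0.591 -2.501
vertex -0.023 -0.652 -1.977
vertex -0.468 0.394 -2.284
endloop
endfacet
facet normal -0.818 0.418 0.394
outer loop
vertex -1.076 -0.591 -2.501
vertex -0.468 0.394 -2.284
vertex -1.03 0.263 -3.311
endloop
endfacet
facet normal -0.992 -0.053 -0.112
outer loop
vertex -1.076 -0.591 -2.501
vertex -1.03 0.263 -3.311
vertex -0.933 -0.864 -3.638
endloop
endfacet
facet normal -0.723 -0.687 0.074
outer loop
vertex -1.076 -0.591 -2.501
vertex -0.933 -0.864 -3.638
vertex -0.311 -1.43 -2.813
endloop
endfacet
facet normal 0.214 0.358 0.909
outer loop
vertex -0.468 0.394 -2.284
vertex -0.023 -0.652 -1.977
vertex 0.673 0.164 -2.462
endloop
endfacet
facet normal 0.310 -0.747 0.588
outer loop
vertex -0.023 -0.652 -1.977
vertex -0.311 -1.43 -2.813
vertex 0.77 -0.963 -2.789
endloop
endfacet
facet normal -0.242 -0.876 -0.418
outer loop
vertex -0.311 -1.43 -2.813
vertex -0.933 -0.864 -3.638
vertex 0.208 -1.094 -3.816
endloop
endfacet
facet normal -0.678 0.150 -0.720
outer loop
vertex -0.933 -0.864 -3.638
vertex -1.03 0.263 -3.311
vertex -0.237 -0.048 -4.123
endloop
endfacet
facet normal -0.396 0.913 0.101
outer loop
vertex -1.03 0.263 -3.311
vertex -0.468 0.394 -2.284
vertex 0.051 0.73 -3.287
endloop
endfacet
facet normal 0.992 0.053 0.112
outer loop
vertex 0.816 -0.109 -3.599
vertex 0.673 0.164 -2.462
vertex 0.77 -0.963 -2.789
endloop
endfacet
facet normal 0.818 -0.418 -0.394
outer loop
vertex 0.816 -0.109 -3.599
vertex 0.77 -0.963 -2.789
vertex 0.208 -1.094 -3.816
endloop
endfacet
facet normal 0.441 -0.075 -0.894
outer loop
vertex 0.816 -0.109 -3.599
vertex 0.208 -1.094 -3.816
vertex -0.237 -0.048 -4.123
endloop
endfacet
facet normal 0.382 0.607 -0.697
outer loop
vertex 0.816 -0.109 -3.599
vertex -0.237 -0.048 -4.123
vertex 0.051 0.73 -3.287
endloop
endfacet
facet normal 0.723 0.687 -0.074
outer loop
vertex 0.816 -0.109 -3.599
vertex 0.051 0.73 -3.287
vertex 0.673 0.164 -2.462
endloop
endfacet
facet normal 0.678 -0.150 0.720
outer loop
vertex 0.77 -0.963 -2.789
vertex 0.673 0.164 -2.462
vertex -0.023 -0.652 -1.977
endloop
endfacet
facet normal 0.396 -0.913 -0.101
outer loop
vertex 0.208 -1.094 -3.816
vertex 0.77 -0.963 -2.789
vertex -0.311 -1.43 -2.813
endloop
endfacet
facet normal -0.214 -0.358 -0.909
outer loop
vertex -0.237 -0.048 -4.123
vertex 0.208 -1.094 -3.816
vertex -0.933 -0.864 -3.638
endloop
endfacet
facet normal -0.310 0.747 -0.588
outer loop
vertex 0.051 0.73 -3.287
vertex -0.237 -0.048 -4.123
vertex -1.03 0.263 -3.311
endloop
endfacet
facet normal 0.242 0.876 0.418
outer loop
vertex 0.673 0.164 -2.462
vertex 0.051 0.73 -3.287
vertex -0.468 0.394 -2.284
endloop
endfacet
facet normal 0.439 -0.031 -0.898
outer loop
vertex 4.032 -1.601 1.016
vertex 3.502 -1.833 0.765
vertex 3.593 -1.21 0.788
endloop
endfacet
facet normal 0.568 0.784 0.250
outer loop
vertex 4.032 -1.601 1.016
vertex 3.593 -1.21 0.788
vertex 3.127 -1.535 2.865
endloop
endfacet
facet normal 0.569 0.783 0.250
outer loop
vertex 3.127 -1.535 2.865
vertex 3.593 -1.21 0.788
vertex 2.689 -1.144 2.637
endloop
endfacet
facet normal -0.439 0.032 0.898
outer loop
vertex 3.127 -1.535 2.865
vertex 2.689 -1.144 2.637
vertex 2.598 -1.767 2.615
endloop
endfacet
facet normal 0.440 -0.031 -0.898
outer loop
vertex 3.593 -1.21 0.788
vertex 3.502 -1.833 0.765
vertex 3.064 -1.442 0.537
endloop
endfacet
facet normal -0.318 0.929 -0.189
outer loop
vertex 3.593 -1.21 0.788
vertex 3.064 -1.442 0.537
vertex 2.689 -1.144 2.637
endloop
endfacet
facet normal -0.318 0.929 -0.189
outer loop
vertex 2.689 -1.144 2.637
vertex 3.064 -1.442 0.537
vertex 2.16 -1.376 2.387
endloop
endfacet
facet normal -0.439 0.032 0.898
outer loop
vertex 2.689 -1.144 2.637
vertex 2.16 -1.376 2.387
vertex 2.598 -1.767 2.615
endloop
endfacet
facet normal 0.439 -0.032 -0.898
outer loop
vertex 3.064 -1.442 0.537
vertex 3.502 -1.833 0.765
vertex 2.973 -2.065 0.515
endloop
endfacet
facet normal -0.887 0.145 -0.439
outer loop
vertex 3.064 -1.442 0.537
vertex 2.973 -2.065 0.515
vertex 2.16 -1.376 2.387
endloop
endfacet
facet normal -0.886 0.147 -0.439
outer loop
vertex 2.16 -1.376 2.387
vertex 2.973 -2.065 0.515
vertex 2.068 -1.999 2.364
endloop
endfacet
facet normal -0.439 0.032 0.898
outer loop
vertex 2.16 -1.376 2.387
vertex 2.068 -1.999 2.364
vertex 2.598 -1.767 2.615
endloop
endfacet
facet normal 0.439 -0.032 -0.898
outer loop
vertex 2.973 -2.065 0.515
vertex 3.502 -1.833 0.765
vertex 3.411 -2.456 0.743
endloop
endfacet
facet normal -0.569 -0.783 -0.250
outer loop
vertex 2.973 -2.065 0.515
vertex 3.411 -2.456 0.743
vertex 2.068 -1.999 2.364
endloop
endfacet
facet normal -0.568 -0.784 -0.250
outer loop
vertex 2.068 -1.999 2.364
vertex 3.411 -2.456 0.743
vertex 2.507 -2.39 2.592
endloop
endfacet
facet normal -0.439 0.031 0.898
outer loop
vertex 2.068 -1.999 2.364
vertex 2.507 -2.39 2.592
vertex 2.598 -1.767 2.615
endloop
endfacet
facet normal 0.439 -0.032 -0.898
outer loop
vertex 3.411 -2.456 0.743
vertex 3.502 -1.833 0.765
vertex 3.94 -2.224 0.993
endloop
endfacet
facet normal 0.318 -0.929 0.189
outer loop
vertex 3.411 -2.456 0.743
vertex 3.94 -2.224 0.993
vertex 2.507 -2.39 2.592
endloop
endfacet
facet normal 0.318 -0.929 0.189
outer loop
vertex 2.507 -2.39 2.592
vertex 3.94 -2.224 0.993
vertex 3.036 -2.158 2.843
endloop
endfacet
facet normal -0.440 0.031 0.898
outer loop
vertex 2.507 -2.39 2.592
vertex 3.036 -2.158 2.843
vertex 2.598 -1.767 2.615
endloop
endfacet
facet normal 0.439 -0.032 -0.898
outer loop
vertex 3.94 -2.224 0.993
vertex 3.502 -1.833 0.765
vertex 4.032 -1.601 1.016
endloop
endfacet
facet normal 0.887 -0.147 0.438
outer loop
vertex 3.94 -2.224 0.993
vertex 4.032 -1.601 1.016
vertex 3.036 -2.158 2.843
endloop
endfacet
facet normal 0.887 -0.145 0.439
outer loop
vertex 3.036 -2.158 2.843
vertex 4.032 -1.601 1.016
vertex 3.127 -1.535 2.865
endloop
endfacet
facet normal -0.439 0.032 0.898
outer loop
vertex 3.036 -2.158 2.843
vertex 3.127 -1.535 2.865
vertex 2.598 -1.767 2.615
endloop
endfacet

endsolid


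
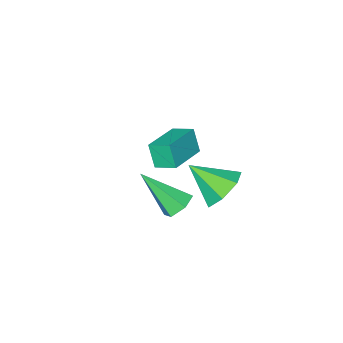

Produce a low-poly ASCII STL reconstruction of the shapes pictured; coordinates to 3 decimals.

solid 
facet normal -0.375 0.593 -0.713
outer loop
vertex 1.483 2.019 -1.186
vertex 0.822 1.696 -1.107
vertex 0.994 2.291 -0.703
endloop
endfacet
facet normal 0.729 0.520 0.445
outer loop
vertex 1.483 2.019 -1.186
vertex 0.994 2.291 -0.703
vertex 1.638 0.404 0.447
endloop
endfacet
facet normal -0.374 0.593 -0.713
outer loop
vertex 0.994 2.291 -0.703
vertex 0.822 1.696 -1.107
vertex 0.333 1.969 -0.624
endloop
endfacet
facet normal -0.132 0.483 0.866
outer loop
vertex 0.994 2.291 -0.703
vertex 0.333 1.969 -0.624
vertex 1.638 0.404 0.447
endloop
endfacet
facet normal -0.375 0.592 -0.714
outer loop
vertex 0.333 1.969 -0.624
vertex 0.822 1.696 -1.107
vertex 0.161 1.373 -1.028
endloop
endfacet
facet normal -0.756 -0.204 0.623
outer loop
vertex 0.333 1.969 -0.624
vertex 0.161 1.373 -1.028
vertex 1.638 0.404 0.447
endloop
endfacet
facet normal -0.375 0.593 -0.712
outer loop
vertex 0.161 1.373 -1.028
vertex 0.822 1.696 -1.107
vertex 0.65 1.101 -1.512
endloop
endfacet
facet normal -0.518 -0.854 -0.043
outer loop
vertex 0.161 1.373 -1.028
vertex 0.65 1.101 -1.512
vertex 1.638 0.404 0.447
endloop
endfacet
facet normal -0.374 0.593 -0.713
outer loop
vertex 0.65 1.101 -1.512
vertex 0.822 1.696 -1.107
vertex 1.311 1.423 -1.591
endloop
endfacet
facet normal 0.343 -0.817 -0.464
outer loop
vertex 0.65 1.101 -1.512
vertex 1.311 1.423 -1.591
vertex 1.638 0.404 0.447
endloop
endfacet
facet normal -0.375 0.593 -0.713
outer loop
vertex 1.311 1.423 -1.591
vertex 0.822 1.696 -1.107
vertex 1.483 2.019 -1.186
endloop
endfacet
facet normal 0.967 -0.130 -0.220
outer loop
vertex 1.311 1.423 -1.591
vertex 1.483 2.019 -1.186
vertex 1.638 0.404 0.447
endloop
endfacet
facet normal -0.401 0.684 -0.610
outer loop
vertex -1.325 1.049 -3.033
vertex -2.323 0.826 -2.627
vertex -1.59 1.568 -2.277
endloop
endfacet
facet normal 0.959 0.108 0.262
outer loop
vertex -1.325 1.049 -3.033
vertex -1.59 1.568 -2.277
vertex -1.577 -0.446 -1.493
endloop
endfacet
facet normal -0.401 0.684 -0.610
outer loop
vertex -1.59 1.568 -2.277
vertex -2.323 0.826 -2.627
vertex -2.407 1.528 -1.785
endloop
endfacet
facet normal 0.477 0.322 0.818
outer loop
vertex -1.59 1.568 -2.277
vertex -2.407 1.528 -1.785
vertex -1.577 -0.446 -1.493
endloop
endfacet
facet normal -0.401 0.683 -0.610
outer loop
vertex -2.407 1.528 -1.785
vertex -2.323 0.826 -2.627
vertex -3.16 0.959 -1.927
endloop
endfacet
facet normal -0.222 0.051 0.974
outer loop
vertex -2.407 1.528 -1.785
vertex -3.16 0.959 -1.927
vertex -1.577 -0.446 -1.493
endloop
endfacet
facet normal -0.401 0.684 -0.610
outer loop
vertex -3.16 0.959 -1.927
vertex -2.323 0.826 -2.627
vertex -3.283 0.29 -2.596
endloop
endfacet
facet normal -0.612 -0.500 0.613
outer loop
vertex -3.16 0.959 -1.927
vertex -3.283 0.29 -2.596
vertex -1.577 -0.446 -1.493
endloop
endfacet
facet normal -0.401 0.683 -0.610
outer loop
vertex -3.283 0.29 -2.596
vertex -2.323 0.826 -2.627
vertex -2.683 0.024 -3.289
endloop
endfacet
facet normal -0.399 -0.917 0.006
outer loop
vertex -3.283 0.29 -2.596
vertex -2.683 0.024 -3.289
vertex -1.577 -0.446 -1.493
endloop
endfacet
facet normal -0.401 0.683 -0.610
outer loop
vertex -2.683 0.024 -3.289
vertex -2.323 0.826 -2.627
vertex -1.811 0.362 -3.483
endloop
endfacet
facet normal 0.256 -0.885 -0.389
outer loop
vertex -2.683 0.024 -3.289
vertex -1.811 0.362 -3.483
vertex -1.577 -0.446 -1.493
endloop
endfacet
facet normal -0.401 0.683 -0.610
outer loop
vertex -1.811 0.362 -3.483
vertex -2.323 0.826 -2.627
vertex -1.325 1.049 -3.033
endloop
endfacet
facet normal 0.861 -0.429 -0.275
outer loop
vertex -1.811 0.362 -3.483
vertex -1.325 1.049 -3.033
vertex -1.577 -0.446 -1.493
endloop
endfacet
facet normal -0.937 -0.301 -0.177
outer loop
vertex -4.213 -4.475 -3.272
vertex -4.583 -3.543 -2.898
vertex -4.152 -3.993 -4.413
endloop
endfacet
facet normal 0.346 -0.871 -0.349
outer loop
vertex -2.297 -3.397 -4.062
vertex -4.213 -4.475 -3.272
vertex -4.152 -3.993 -4.413
endloop
endfacet
facet normal -0.937 -0.301 -0.177
outer loop
vertex -4.152 -3.993 -4.413
vertex -4.583 -3.543 -2.898
vertex -4.522 -3.061 -4.039
endloop
endfacet
facet normal 0.049 0.389 -0.920
outer loop
vertex -4.522 -3.061 -4.039
vertex -2.297 -3.397 -4.062
vertex -4.152 -3.993 -4.413
endloop
endfacet
facet normal -0.049 -0.389 0.920
outer loop
vertex -4.213 -4.475 -3.272
vertex -2.728 -2.947 -2.547
vertex -4.583 -3.543 -2.898
endloop
endfacet
facet normal 0.346 -0.871 -0.349
outer loop
vertex -2.358 -3.879 -2.921
vertex -4.213 -4.475 -3.272
vertex -2.297 -3.397 -4.062
endloop
endfacet
facet normal -0.049 -0.389 0.920
outer loop
vertex -2.358 -3.879 -2.921
vertex -2.728 -2.947 -2.547
vertex -4.213 -4.475 -3.272
endloop
endfacet
facet normal -0.346 0.871 0.349
outer loop
vertex -4.583 -3.543 -2.898
vertex -2.728 -2.947 -2.547
vertex -4.522 -3.061 -4.039
endloop
endfacet
facet normal 0.049 0.389 -0.920
outer loop
vertex -2.667 -2.465 -3.688
vertex -2.297 -3.397 -4.062
vertex -4.522 -3.061 -4.039
endloop
endfacet
facet normal -0.346 0.871 0.349
outer loop
vertex -4.522 -3.061 -4.039
vertex -2.728 -2.947 -2.547
vertex -2.667 -2.465 -3.688
endloop
endfacet
facet normal 0.937 0.301 0.177
outer loop
vertex -2.667 -2.465 -3.688
vertex -2.358 -3.879 -2.921
vertex -2.297 -3.397 -4.062
endloop
endfacet
facet normal 0.937 0.301 0.177
outer loop
vertex -2.728 -2.947 -2.547
vertex -2.358 -3.879 -2.921
vertex -2.667 -2.465 -3.688
endloop
endfacet

endsolid


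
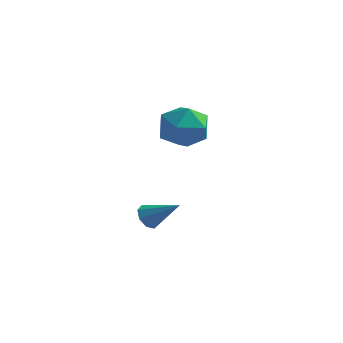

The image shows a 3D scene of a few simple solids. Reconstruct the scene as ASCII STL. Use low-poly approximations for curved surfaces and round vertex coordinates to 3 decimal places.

solid 
facet normal -0.027 0.958 0.285
outer loop
vertex 1.062 1.187 3.642
vertex 0.79 0.9 4.582
vertex 1.777 0.998 4.345
endloop
endfacet
facet normal 0.455 0.859 -0.232
outer loop
vertex 1.062 1.187 3.642
vertex 1.777 0.998 4.345
vertex 1.904 0.672 3.387
endloop
endfacet
facet normal 0.118 0.589 -0.800
outer loop
vertex 1.062 1.187 3.642
vertex 1.904 0.672 3.387
vertex 0.996 0.372 3.032
endloop
endfacet
facet normal -0.573 0.520 -0.633
outer loop
vertex 1.062 1.187 3.642
vertex 0.996 0.372 3.032
vertex 0.307 0.513 3.771
endloop
endfacet
facet normal -0.662 0.749 0.037
outer loop
vertex 1.062 1.187 3.642
vertex 0.307 0.513 3.771
vertex 0.79 0.9 4.582
endloop
endfacet
facet normal 0.927 0.375 -0.005
outer loop
vertex 1.904 0.672 3.387
vertex 1.777 0.998 4.345
vertex 2.153 0.067 4.169
endloop
endfacet
facet normal 0.147 0.535 0.832
outer loop
vertex 1.777 0.998 4.345
vertex 0.79 0.9 4.582
vertex 1.464 0.208 4.908
endloop
endfacet
facet normal -0.881 0.195 0.431
outer loop
vertex 0.79 0.9 4.582
vertex 0.307 0.513 3.771
vertex 0.556 -0.092 4.553
endloop
endfacet
facet normal -0.737 -0.174 -0.654
outer loop
vertex 0.307 0.513 3.771
vertex 0.996 0.372 3.032
vertex 0.683 -0.418 3.595
endloop
endfacet
facet normal 0.381 -0.063 -0.922
outer loop
vertex 0.996 0.372 3.032
vertex 1.904 0.672 3.387
vertex 1.67 -0.32 3.358
endloop
endfacet
facet normal 0.573 -0.520 0.633
outer loop
vertex 1.398 -0.607 4.298
vertex 2.153 0.067 4.169
vertex 1.464 0.208 4.908
endloop
endfacet
facet normal -0.118 -0.589 0.800
outer loop
vertex 1.398 -0.607 4.298
vertex 1.464 0.208 4.908
vertex 0.556 -0.092 4.553
endloop
endfacet
facet normal -0.455 -0.859 0.232
outer loop
vertex 1.398 -0.607 4.298
vertex 0.556 -0.092 4.553
vertex 0.683 -0.418 3.595
endloop
endfacet
facet normal 0.027 -0.958 -0.285
outer loop
vertex 1.398 -0.607 4.298
vertex 0.683 -0.418 3.595
vertex 1.67 -0.32 3.358
endloop
endfacet
facet normal 0.662 -0.749 -0.037
outer loop
vertex 1.398 -0.607 4.298
vertex 1.67 -0.32 3.358
vertex 2.153 0.067 4.169
endloop
endfacet
facet normal 0.737 0.174 0.654
outer loop
vertex 1.464 0.208 4.908
vertex 2.153 0.067 4.169
vertex 1.777 0.998 4.345
endloop
endfacet
facet normal -0.381 0.063 0.922
outer loop
vertex 0.556 -0.092 4.553
vertex 1.464 0.208 4.908
vertex 0.79 0.9 4.582
endloop
endfacet
facet normal -0.927 -0.375 0.005
outer loop
vertex 0.683 -0.418 3.595
vertex 0.556 -0.092 4.553
vertex 0.307 0.513 3.771
endloop
endfacet
facet normal -0.147 -0.535 -0.832
outer loop
vertex 1.67 -0.32 3.358
vertex 0.683 -0.418 3.595
vertex 0.996 0.372 3.032
endloop
endfacet
facet normal 0.881 -0.195 -0.431
outer loop
vertex 2.153 0.067 4.169
vertex 1.67 -0.32 3.358
vertex 1.904 0.672 3.387
endloop
endfacet
facet normal -0.827 -0.043 -0.561
outer loop
vertex 0.43 -0.384 -0.853
vertex 0.12 -0.252 -0.406
vertex 0.378 0.039 -0.809
endloop
endfacet
facet normal 0.794 0.159 -0.586
outer loop
vertex 0.43 -0.384 -0.853
vertex 0.378 0.039 -0.809
vertex 1.32 -0.188 0.406
endloop
endfacet
facet normal -0.827 -0.043 -0.561
outer loop
vertex 0.378 0.039 -0.809
vertex 0.12 -0.252 -0.406
vertex 0.175 0.292 -0.529
endloop
endfacet
facet normal 0.562 0.774 -0.291
outer loop
vertex 0.378 0.039 -0.809
vertex 0.175 0.292 -0.529
vertex 1.32 -0.188 0.406
endloop
endfacet
facet normal -0.827 -0.043 -0.560
outer loop
vertex 0.175 0.292 -0.529
vertex 0.12 -0.252 -0.406
vertex -0.06 0.226 -0.177
endloop
endfacet
facet normal 0.163 0.944 0.286
outer loop
vertex 0.175 0.292 -0.529
vertex -0.06 0.226 -0.177
vertex 1.32 -0.188 0.406
endloop
endfacet
facet normal -0.827 -0.043 -0.561
outer loop
vertex -0.06 0.226 -0.177
vertex 0.12 -0.252 -0.406
vertex -0.19 -0.119 0.041
endloop
endfacet
facet normal -0.168 0.571 0.803
outer loop
vertex -0.06 0.226 -0.177
vertex -0.19 -0.119 0.041
vertex 1.32 -0.188 0.406
endloop
endfacet
facet normal -0.827 -0.043 -0.561
outer loop
vertex -0.19 -0.119 0.041
vertex 0.12 -0.252 -0.406
vertex -0.138 -0.542 -0.003
endloop
endfacet
facet normal -0.239 -0.129 0.962
outer loop
vertex -0.19 -0.119 0.041
vertex -0.138 -0.542 -0.003
vertex 1.32 -0.188 0.406
endloop
endfacet
facet normal -0.826 -0.045 -0.561
outer loop
vertex -0.138 -0.542 -0.003
vertex 0.12 -0.252 -0.406
vertex 0.066 -0.795 -0.283
endloop
endfacet
facet normal -0.007 -0.744 0.668
outer loop
vertex -0.138 -0.542 -0.003
vertex 0.066 -0.795 -0.283
vertex 1.32 -0.188 0.406
endloop
endfacet
facet normal -0.827 -0.045 -0.560
outer loop
vertex 0.066 -0.795 -0.283
vertex 0.12 -0.252 -0.406
vertex 0.301 -0.73 -0.635
endloop
endfacet
facet normal 0.392 -0.915 0.093
outer loop
vertex 0.066 -0.795 -0.283
vertex 0.301 -0.73 -0.635
vertex 1.32 -0.188 0.406
endloop
endfacet
facet normal -0.827 -0.045 -0.560
outer loop
vertex 0.301 -0.73 -0.635
vertex 0.12 -0.252 -0.406
vertex 0.43 -0.384 -0.853
endloop
endfacet
facet normal 0.725 -0.540 -0.428
outer loop
vertex 0.301 -0.73 -0.635
vertex 0.43 -0.384 -0.853
vertex 1.32 -0.188 0.406
endloop
endfacet

endsolid


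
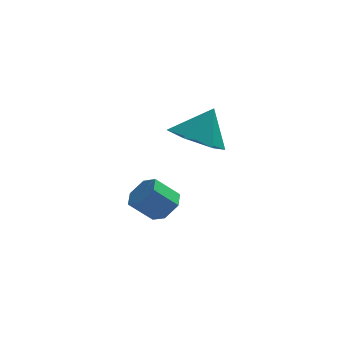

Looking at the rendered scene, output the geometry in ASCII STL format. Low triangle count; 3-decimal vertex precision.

solid 
facet normal 0.700 0.168 -0.694
outer loop
vertex 2.427 -1.997 0.178
vertex 2.038 -1.582 -0.114
vertex 2.439 -1.379 0.34
endloop
endfacet
facet normal 0.714 -0.190 0.674
outer loop
vertex 2.427 -1.997 0.178
vertex 2.439 -1.379 0.34
vertex 1.692 -2.174 0.907
endloop
endfacet
facet normal 0.714 -0.190 0.674
outer loop
vertex 1.692 -2.174 0.907
vertex 2.439 -1.379 0.34
vertex 1.704 -1.555 1.069
endloop
endfacet
facet normal -0.700 -0.168 0.694
outer loop
vertex 1.692 -2.174 0.907
vertex 1.704 -1.555 1.069
vertex 1.302 -1.758 0.614
endloop
endfacet
facet normal 0.700 0.168 -0.694
outer loop
vertex 2.439 -1.379 0.34
vertex 2.038 -1.582 -0.114
vertex 2.05 -0.963 0.048
endloop
endfacet
facet normal 0.375 0.741 0.557
outer loop
vertex 2.439 -1.379 0.34
vertex 2.05 -0.963 0.048
vertex 1.704 -1.555 1.069
endloop
endfacet
facet normal 0.375 0.741 0.557
outer loop
vertex 1.704 -1.555 1.069
vertex 2.05 -0.963 0.048
vertex 1.315 -1.139 0.777
endloop
endfacet
facet normal -0.700 -0.168 0.694
outer loop
vertex 1.704 -1.555 1.069
vertex 1.315 -1.139 0.777
vertex 1.302 -1.758 0.614
endloop
endfacet
facet normal 0.700 0.168 -0.694
outer loop
vertex 2.05 -0.963 0.048
vertex 2.038 -1.582 -0.114
vertex 1.648 -1.166 -0.407
endloop
endfacet
facet normal -0.339 0.933 -0.117
outer loop
vertex 2.05 -0.963 0.048
vertex 1.648 -1.166 -0.407
vertex 1.315 -1.139 0.777
endloop
endfacet
facet normal -0.341 0.933 -0.117
outer loop
vertex 1.315 -1.139 0.777
vertex 1.648 -1.166 -0.407
vertex 0.913 -1.343 0.322
endloop
endfacet
facet normal -0.700 -0.168 0.694
outer loop
vertex 1.315 -1.139 0.777
vertex 0.913 -1.343 0.322
vertex 1.302 -1.758 0.614
endloop
endfacet
facet normal 0.700 0.168 -0.694
outer loop
vertex 1.648 -1.166 -0.407
vertex 2.038 -1.582 -0.114
vertex 1.636 -1.785 -0.569
endloop
endfacet
facet normal -0.714 0.190 -0.674
outer loop
vertex 1.648 -1.166 -0.407
vertex 1.636 -1.785 -0.569
vertex 0.913 -1.343 0.322
endloop
endfacet
facet normal -0.714 0.190 -0.674
outer loop
vertex 0.913 -1.343 0.322
vertex 1.636 -1.785 -0.569
vertex 0.901 -1.961 0.16
endloop
endfacet
facet normal -0.700 -0.168 0.694
outer loop
vertex 0.913 -1.343 0.322
vertex 0.901 -1.961 0.16
vertex 1.302 -1.758 0.614
endloop
endfacet
facet normal 0.700 0.168 -0.694
outer loop
vertex 1.636 -1.785 -0.569
vertex 2.038 -1.582 -0.114
vertex 2.025 -2.201 -0.277
endloop
endfacet
facet normal -0.375 -0.741 -0.557
outer loop
vertex 1.636 -1.785 -0.569
vertex 2.025 -2.201 -0.277
vertex 0.901 -1.961 0.16
endloop
endfacet
facet normal -0.375 -0.741 -0.557
outer loop
vertex 0.901 -1.961 0.16
vertex 2.025 -2.201 -0.277
vertex 1.29 -2.377 0.452
endloop
endfacet
facet normal -0.700 -0.168 0.694
outer loop
vertex 0.901 -1.961 0.16
vertex 1.29 -2.377 0.452
vertex 1.302 -1.758 0.614
endloop
endfacet
facet normal 0.700 0.168 -0.694
outer loop
vertex 2.025 -2.201 -0.277
vertex 2.038 -1.582 -0.114
vertex 2.427 -1.997 0.178
endloop
endfacet
facet normal 0.340 -0.933 0.118
outer loop
vertex 2.025 -2.201 -0.277
vertex 2.427 -1.997 0.178
vertex 1.29 -2.377 0.452
endloop
endfacet
facet normal 0.340 -0.933 0.116
outer loop
vertex 1.29 -2.377 0.452
vertex 2.427 -1.997 0.178
vertex 1.692 -2.174 0.907
endloop
endfacet
facet normal -0.700 -0.168 0.694
outer loop
vertex 1.29 -2.377 0.452
vertex 1.692 -2.174 0.907
vertex 1.302 -1.758 0.614
endloop
endfacet
facet normal -0.392 -0.305 -0.868
outer loop
vertex 3.833 -2.702 2.913
vertex 2.975 -2.688 3.296
vertex 3.313 -1.92 2.873
endloop
endfacet
facet normal 0.831 0.555 0.041
outer loop
vertex 3.833 -2.702 2.913
vertex 3.313 -1.92 2.873
vertex 3.485 -2.292 4.424
endloop
endfacet
facet normal -0.393 -0.305 -0.867
outer loop
vertex 3.313 -1.92 2.873
vertex 2.975 -2.688 3.296
vertex 2.455 -1.906 3.257
endloop
endfacet
facet normal 0.114 0.969 0.220
outer loop
vertex 3.313 -1.92 2.873
vertex 2.455 -1.906 3.257
vertex 3.485 -2.292 4.424
endloop
endfacet
facet normal -0.392 -0.304 -0.868
outer loop
vertex 2.455 -1.906 3.257
vertex 2.975 -2.688 3.296
vertex 2.117 -2.674 3.679
endloop
endfacet
facet normal -0.509 0.576 0.640
outer loop
vertex 2.455 -1.906 3.257
vertex 2.117 -2.674 3.679
vertex 3.485 -2.292 4.424
endloop
endfacet
facet normal -0.392 -0.305 -0.868
outer loop
vertex 2.117 -2.674 3.679
vertex 2.975 -2.688 3.296
vertex 2.637 -3.456 3.719
endloop
endfacet
facet normal -0.415 -0.231 0.880
outer loop
vertex 2.117 -2.674 3.679
vertex 2.637 -3.456 3.719
vertex 3.485 -2.292 4.424
endloop
endfacet
facet normal -0.393 -0.305 -0.867
outer loop
vertex 2.637 -3.456 3.719
vertex 2.975 -2.688 3.296
vertex 3.495 -3.47 3.335
endloop
endfacet
facet normal 0.303 -0.645 0.701
outer loop
vertex 2.637 -3.456 3.719
vertex 3.495 -3.47 3.335
vertex 3.485 -2.292 4.424
endloop
endfacet
facet normal -0.392 -0.304 -0.868
outer loop
vertex 3.495 -3.47 3.335
vertex 2.975 -2.688 3.296
vertex 3.833 -2.702 2.913
endloop
endfacet
facet normal 0.926 -0.253 0.282
outer loop
vertex 3.495 -3.47 3.335
vertex 3.833 -2.702 2.913
vertex 3.485 -2.292 4.424
endloop
endfacet

endsolid


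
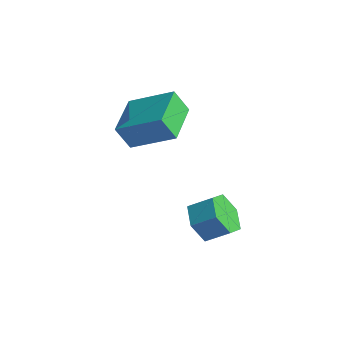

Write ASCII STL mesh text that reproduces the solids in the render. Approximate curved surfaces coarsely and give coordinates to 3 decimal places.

solid 
facet normal -0.590 -0.600 -0.541
outer loop
vertex 2.835 -1.156 -4.23
vertex 2.471 -1.564 -3.381
vertex 2.021 -0.756 -3.786
endloop
endfacet
facet normal -0.049 0.696 -0.716
outer loop
vertex 2.835 -1.156 -4.23
vertex 2.021 -0.756 -3.786
vertex 3.513 -0.467 -3.607
endloop
endfacet
facet normal -0.049 0.696 -0.716
outer loop
vertex 3.513 -0.467 -3.607
vertex 2.021 -0.756 -3.786
vertex 2.699 -0.067 -3.163
endloop
endfacet
facet normal 0.590 0.599 0.542
outer loop
vertex 3.513 -0.467 -3.607
vertex 2.699 -0.067 -3.163
vertex 3.149 -0.876 -2.759
endloop
endfacet
facet normal -0.590 -0.600 -0.541
outer loop
vertex 2.021 -0.756 -3.786
vertex 2.471 -1.564 -3.381
vertex 1.657 -1.164 -2.937
endloop
endfacet
facet normal -0.723 0.691 0.022
outer loop
vertex 2.021 -0.756 -3.786
vertex 1.657 -1.164 -2.937
vertex 2.699 -0.067 -3.163
endloop
endfacet
facet normal -0.722 0.691 0.023
outer loop
vertex 2.699 -0.067 -3.163
vertex 1.657 -1.164 -2.937
vertex 2.335 -0.476 -2.314
endloop
endfacet
facet normal 0.590 0.599 0.541
outer loop
vertex 2.699 -0.067 -3.163
vertex 2.335 -0.476 -2.314
vertex 3.149 -0.876 -2.759
endloop
endfacet
facet normal -0.590 -0.599 -0.542
outer loop
vertex 1.657 -1.164 -2.937
vertex 2.471 -1.564 -3.381
vertex 2.107 -1.973 -2.533
endloop
endfacet
facet normal -0.674 -0.006 0.739
outer loop
vertex 1.657 -1.164 -2.937
vertex 2.107 -1.973 -2.533
vertex 2.335 -0.476 -2.314
endloop
endfacet
facet normal -0.674 -0.006 0.739
outer loop
vertex 2.335 -0.476 -2.314
vertex 2.107 -1.973 -2.533
vertex 2.785 -1.284 -1.91
endloop
endfacet
facet normal 0.590 0.599 0.541
outer loop
vertex 2.335 -0.476 -2.314
vertex 2.785 -1.284 -1.91
vertex 3.149 -0.876 -2.759
endloop
endfacet
facet normal -0.590 -0.599 -0.542
outer loop
vertex 2.107 -1.973 -2.533
vertex 2.471 -1.564 -3.381
vertex 2.921 -2.373 -2.977
endloop
endfacet
facet normal 0.049 -0.696 0.716
outer loop
vertex 2.107 -1.973 -2.533
vertex 2.921 -2.373 -2.977
vertex 2.785 -1.284 -1.91
endloop
endfacet
facet normal 0.049 -0.696 0.716
outer loop
vertex 2.785 -1.284 -1.91
vertex 2.921 -2.373 -2.977
vertex 3.599 -1.684 -2.354
endloop
endfacet
facet normal 0.590 0.600 0.541
outer loop
vertex 2.785 -1.284 -1.91
vertex 3.599 -1.684 -2.354
vertex 3.149 -0.876 -2.759
endloop
endfacet
facet normal -0.590 -0.599 -0.541
outer loop
vertex 2.921 -2.373 -2.977
vertex 2.471 -1.564 -3.381
vertex 3.285 -1.964 -3.826
endloop
endfacet
facet normal 0.723 -0.691 -0.023
outer loop
vertex 2.921 -2.373 -2.977
vertex 3.285 -1.964 -3.826
vertex 3.599 -1.684 -2.354
endloop
endfacet
facet normal 0.722 -0.691 -0.023
outer loop
vertex 3.599 -1.684 -2.354
vertex 3.285 -1.964 -3.826
vertex 3.963 -1.276 -3.203
endloop
endfacet
facet normal 0.590 0.600 0.541
outer loop
vertex 3.599 -1.684 -2.354
vertex 3.963 -1.276 -3.203
vertex 3.149 -0.876 -2.759
endloop
endfacet
facet normal -0.590 -0.599 -0.541
outer loop
vertex 3.285 -1.964 -3.826
vertex 2.471 -1.564 -3.381
vertex 2.835 -1.156 -4.23
endloop
endfacet
facet normal 0.674 0.006 -0.739
outer loop
vertex 3.285 -1.964 -3.826
vertex 2.835 -1.156 -4.23
vertex 3.963 -1.276 -3.203
endloop
endfacet
facet normal 0.674 0.006 -0.739
outer loop
vertex 3.963 -1.276 -3.203
vertex 2.835 -1.156 -4.23
vertex 3.513 -0.467 -3.607
endloop
endfacet
facet normal 0.590 0.599 0.542
outer loop
vertex 3.963 -1.276 -3.203
vertex 3.513 -0.467 -3.607
vertex 3.149 -0.876 -2.759
endloop
endfacet
facet normal -0.712 -0.539 -0.451
outer loop
vertex -1.142 -3.139 0.467
vertex -2.501 -1.629 0.807
vertex -0.847 -2.633 -0.603
endloop
endfacet
facet normal 0.660 -0.733 -0.165
outer loop
vertex 0.661 -1.491 0.353
vertex -1.142 -3.139 0.467
vertex -0.847 -2.633 -0.603
endloop
endfacet
facet normal -0.712 -0.539 -0.451
outer loop
vertex -0.847 -2.633 -0.603
vertex -2.501 -1.629 0.807
vertex -2.206 -1.123 -0.263
endloop
endfacet
facet normal 0.242 0.415 -0.877
outer loop
vertex -2.206 -1.123 -0.263
vertex 0.661 -1.491 0.353
vertex -0.847 -2.633 -0.603
endloop
endfacet
facet normal -0.242 -0.415 0.877
outer loop
vertex -1.142 -3.139 0.467
vertex -0.993 -0.487 1.763
vertex -2.501 -1.629 0.807
endloop
endfacet
facet normal 0.660 -0.733 -0.165
outer loop
vertex 0.366 -1.997 1.423
vertex -1.142 -3.139 0.467
vertex 0.661 -1.491 0.353
endloop
endfacet
facet normal -0.242 -0.415 0.877
outer loop
vertex 0.366 -1.997 1.423
vertex -0.993 -0.487 1.763
vertex -1.142 -3.139 0.467
endloop
endfacet
facet normal -0.660 0.733 0.165
outer loop
vertex -2.501 -1.629 0.807
vertex -0.993 -0.487 1.763
vertex -2.206 -1.123 -0.263
endloop
endfacet
facet normal 0.242 0.415 -0.877
outer loop
vertex -0.698 0.019 0.693
vertex 0.661 -1.491 0.353
vertex -2.206 -1.123 -0.263
endloop
endfacet
facet normal -0.660 0.733 0.165
outer loop
vertex -2.206 -1.123 -0.263
vertex -0.993 -0.487 1.763
vertex -0.698 0.019 0.693
endloop
endfacet
facet normal 0.712 0.539 0.451
outer loop
vertex -0.698 0.019 0.693
vertex 0.366 -1.997 1.423
vertex 0.661 -1.491 0.353
endloop
endfacet
facet normal 0.712 0.539 0.451
outer loop
vertex -0.993 -0.487 1.763
vertex 0.366 -1.997 1.423
vertex -0.698 0.019 0.693
endloop
endfacet

endsolid
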